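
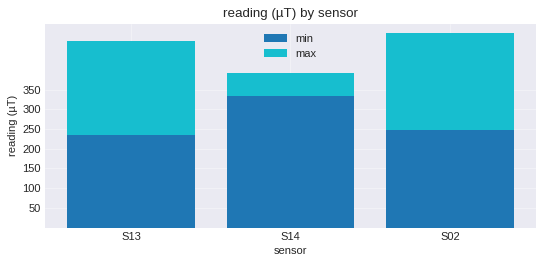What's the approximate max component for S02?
max top ≈ 500, bottom ≈ 250; segment ≈ 250.

≈ 250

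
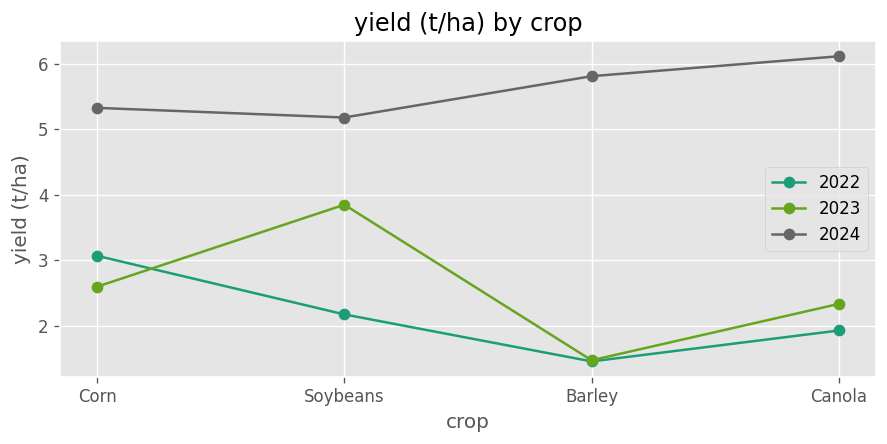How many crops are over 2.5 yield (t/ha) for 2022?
Above 2.5: Corn.

1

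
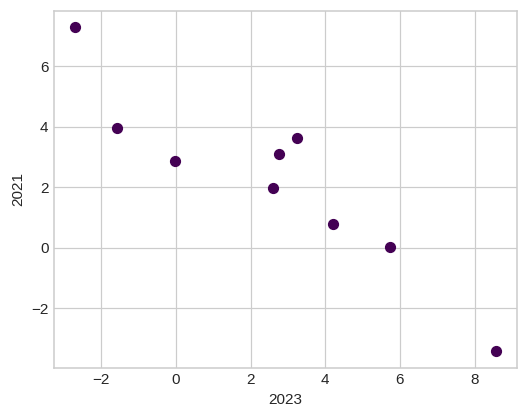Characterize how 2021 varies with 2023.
Points are negatively correlated; strong (|r| ≈ 0.9).

negative, strong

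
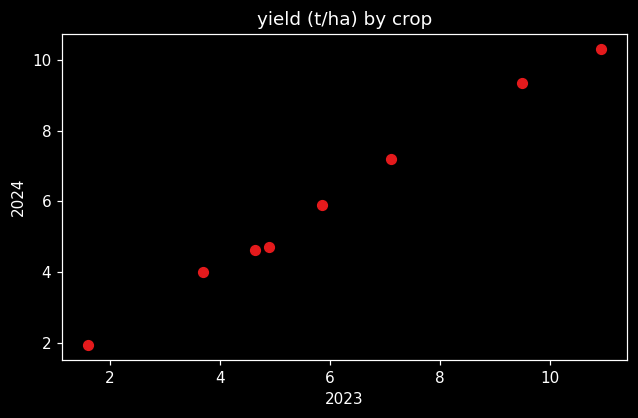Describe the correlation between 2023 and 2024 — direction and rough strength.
Points are positively correlated; strong (|r| ≈ 1.0).

positive, strong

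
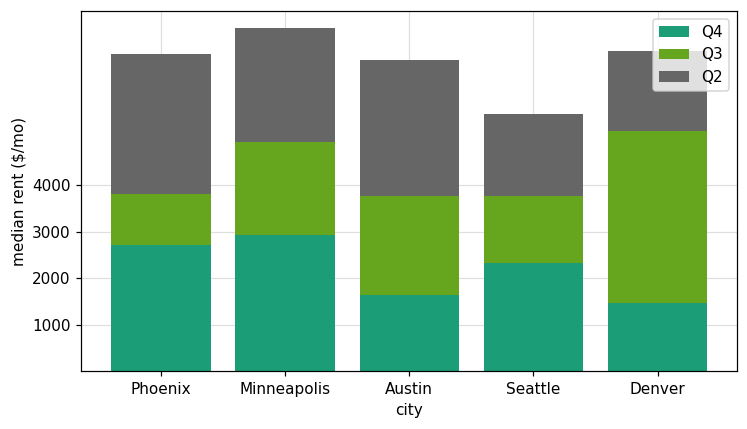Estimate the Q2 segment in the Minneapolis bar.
Q2 top ≈ 7000, bottom ≈ 5000; segment ≈ 2000.

≈ 2000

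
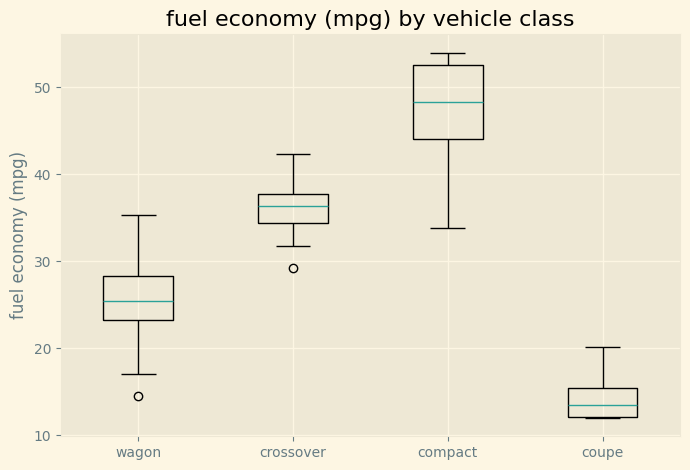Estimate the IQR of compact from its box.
≈ 10

Q3 ≈ 55, Q1 ≈ 45; IQR ≈ 10.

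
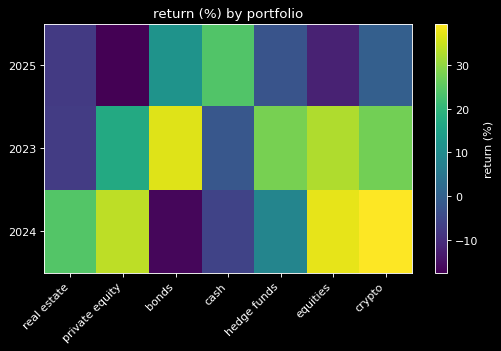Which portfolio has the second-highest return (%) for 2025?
Top 3 for 2025: cash ≈ 25, bonds ≈ 10, crypto ≈ 0.

bonds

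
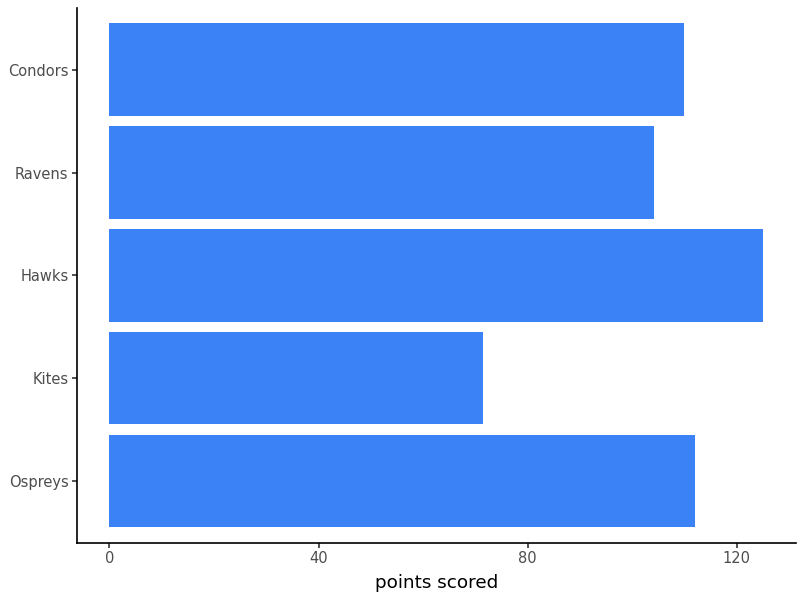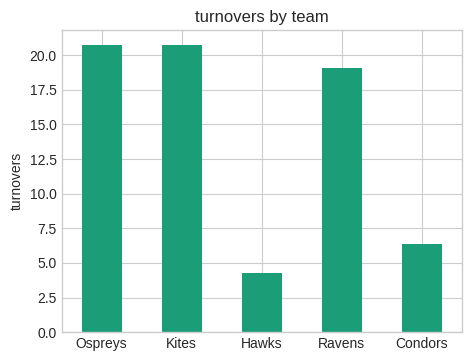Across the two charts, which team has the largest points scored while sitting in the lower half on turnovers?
Hawks

Chart 2 median turnovers ≈ 20; below-median teams: Hawks, Condors. Among those, Hawks has the highest points scored (≈ 120).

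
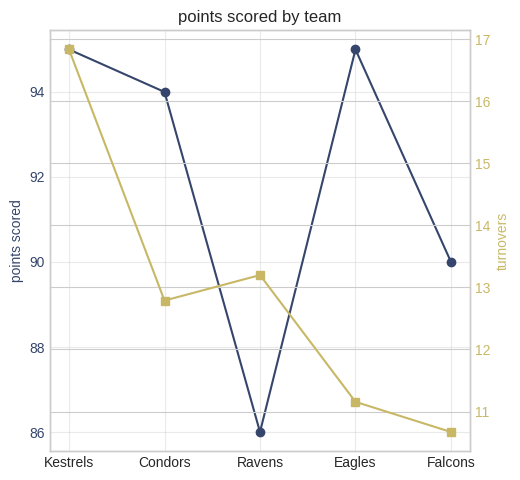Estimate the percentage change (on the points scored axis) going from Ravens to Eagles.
≈ +10.5%

Ravens ≈ 86, Eagles ≈ 95; (95 − 86) / 86 ≈ +10.5%.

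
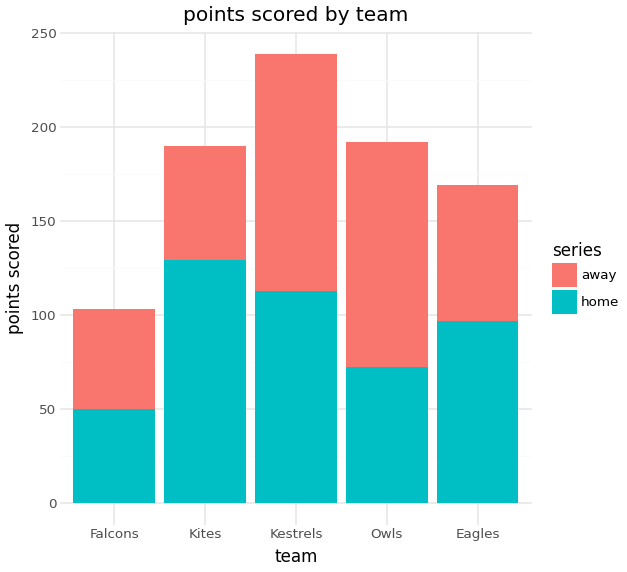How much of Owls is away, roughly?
≈ 120

away top ≈ 200, bottom ≈ 80; segment ≈ 120.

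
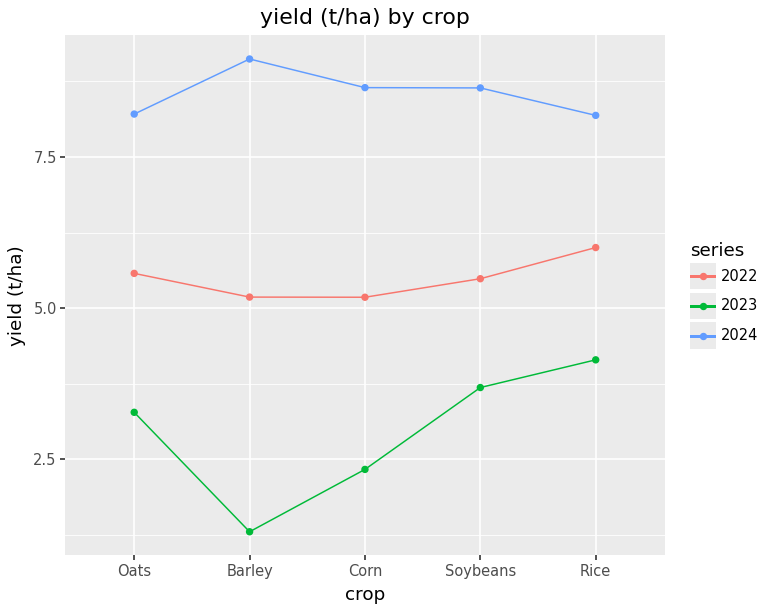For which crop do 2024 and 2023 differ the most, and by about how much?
Barley, ≈ 8 t/ha

Barley: 2024 ≈ 9, 2023 ≈ 1 → gap ≈ 8. Next-largest (Corn) is only ≈ 7.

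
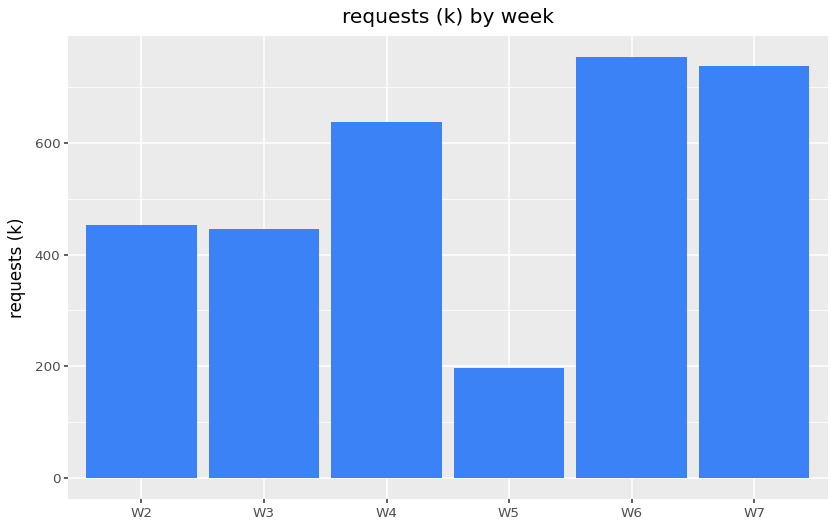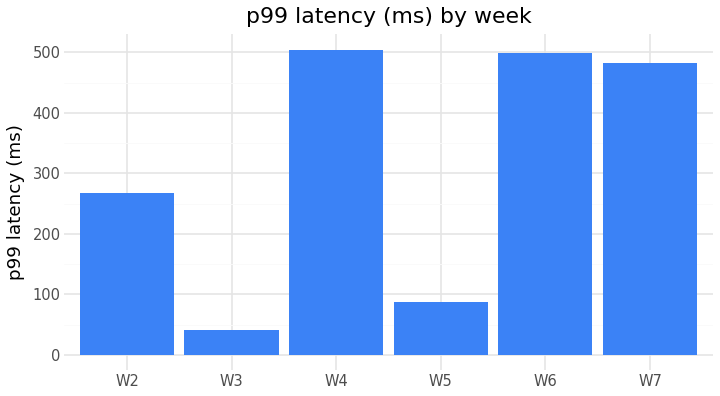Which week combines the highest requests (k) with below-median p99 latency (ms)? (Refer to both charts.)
W2

Chart 2 median p99 latency (ms) ≈ 400; below-median weeks: W2, W3, W5. Among those, W2 has the highest requests (k) (≈ 500).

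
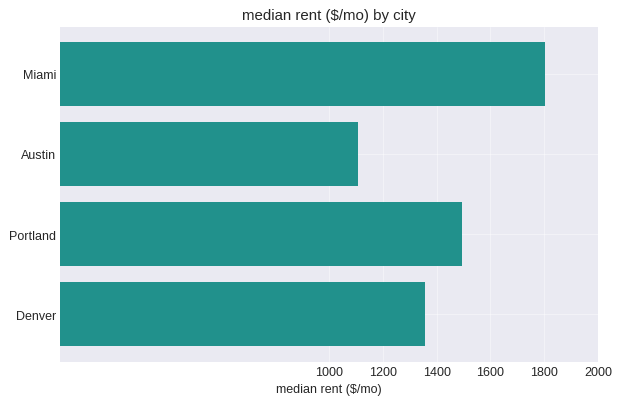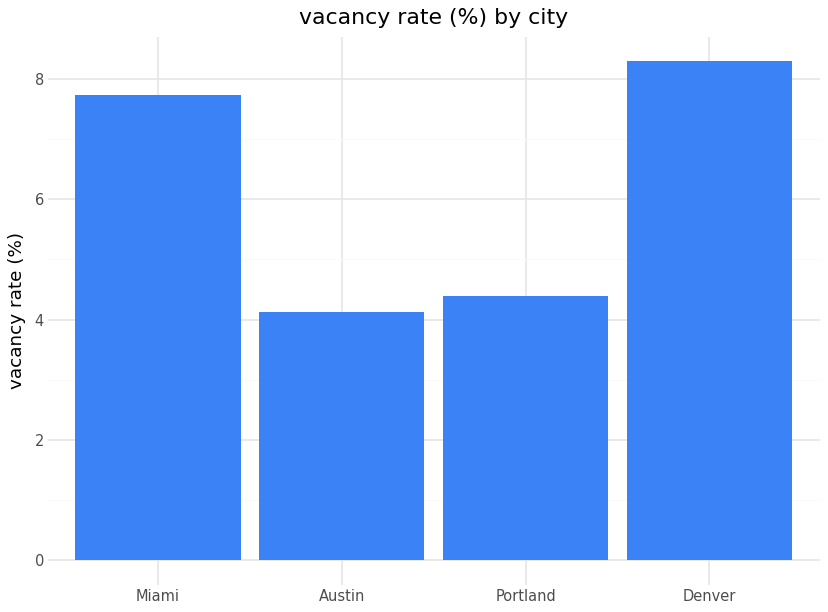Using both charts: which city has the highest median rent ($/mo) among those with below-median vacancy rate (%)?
Chart 2 median vacancy rate (%) ≈ 6; below-median cities: Austin, Portland. Among those, Portland has the highest median rent ($/mo) (≈ 1400).

Portland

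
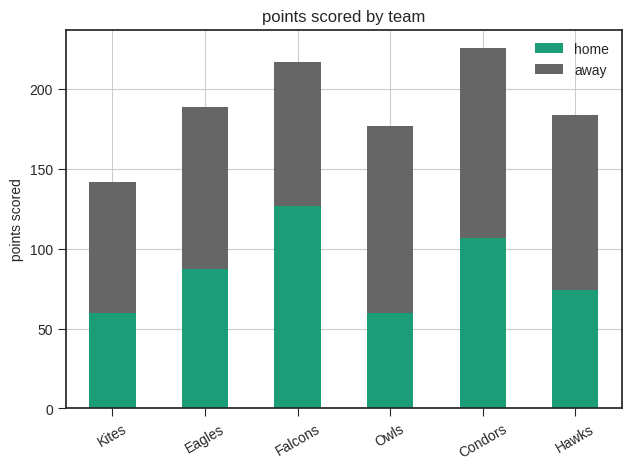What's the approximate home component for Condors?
≈ 100

home top ≈ 100, bottom ≈ 0; segment ≈ 100.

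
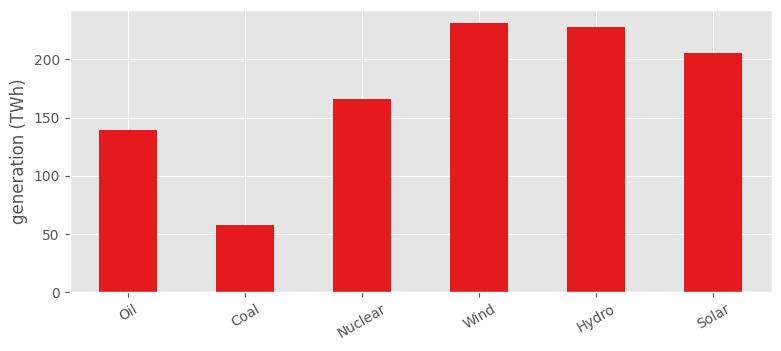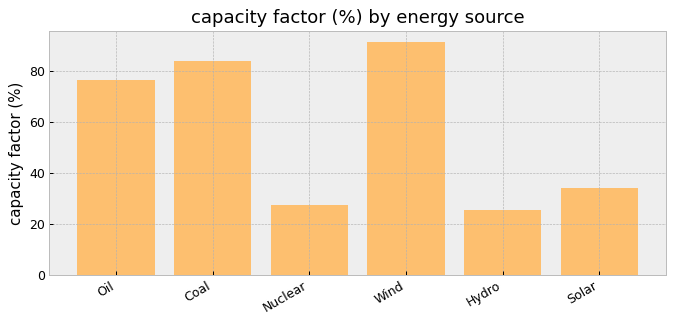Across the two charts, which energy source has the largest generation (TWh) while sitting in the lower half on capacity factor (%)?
Chart 2 median capacity factor (%) ≈ 60; below-median energy sources: Nuclear, Hydro, Solar. Among those, Hydro has the highest generation (TWh) (≈ 225).

Hydro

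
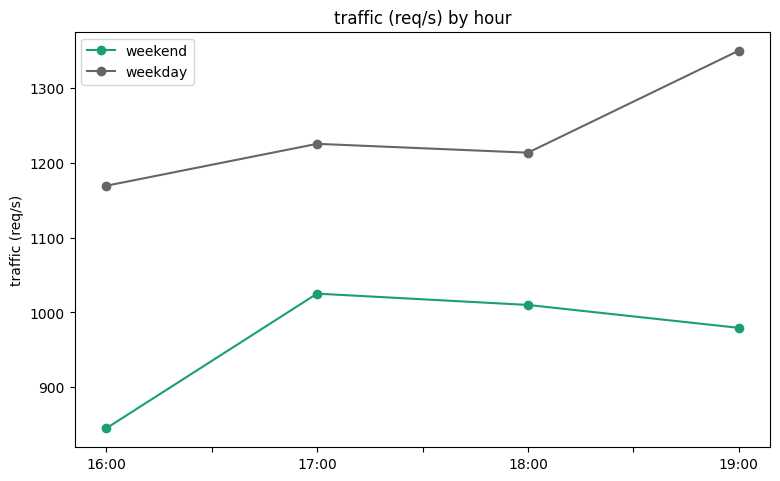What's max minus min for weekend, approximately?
Max 17:00 ≈ 1050, min 16:00 ≈ 850; range ≈ 200.

≈ 200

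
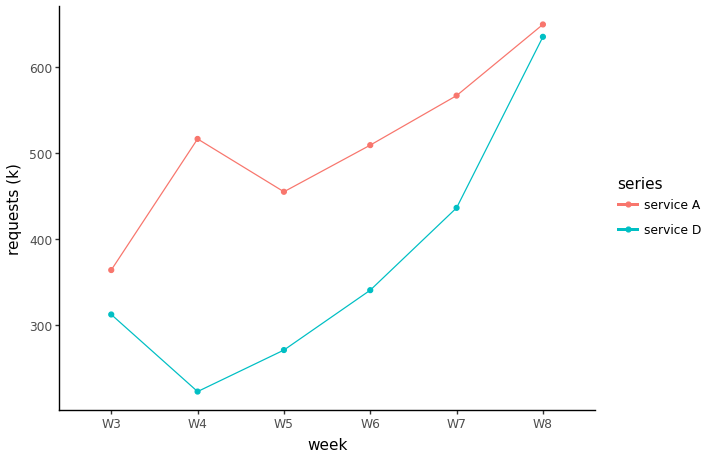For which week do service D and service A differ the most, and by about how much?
W4: service D ≈ 200, service A ≈ 500 → gap ≈ 300. Next-largest (W5) is only ≈ 200.

W4, ≈ 300 k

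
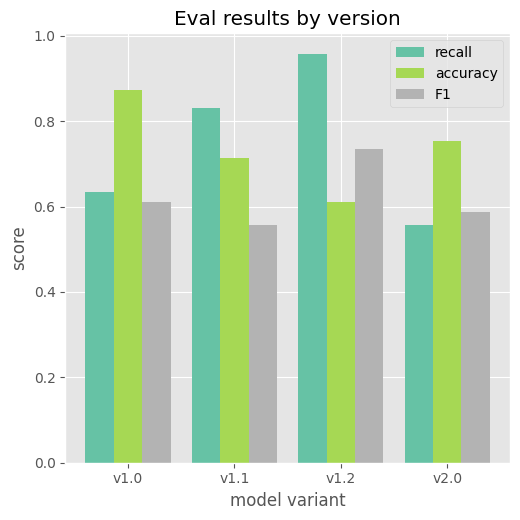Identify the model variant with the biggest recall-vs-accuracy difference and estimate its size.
v1.2, ≈ 0.4

v1.2: recall ≈ 1.0, accuracy ≈ 0.6 → gap ≈ 0.4. Next-largest (v1.0) is only ≈ 0.3.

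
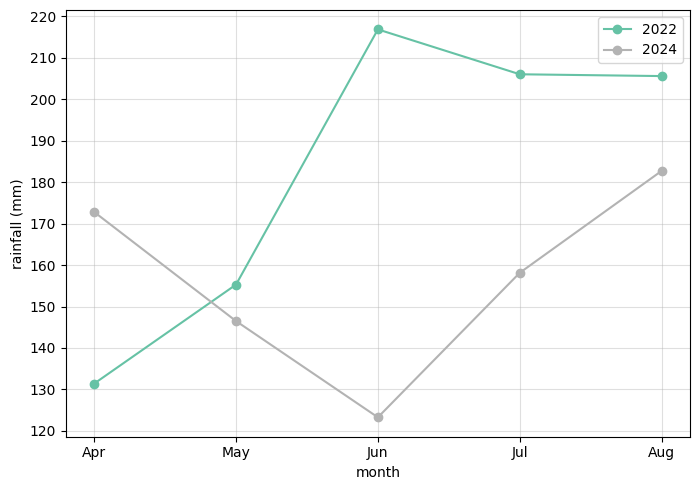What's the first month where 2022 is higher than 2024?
May

Apr: 2022 ≈ 130 vs 2024 ≈ 170 (not yet); May: 2022 ≈ 160 vs 2024 ≈ 150 (first crossover).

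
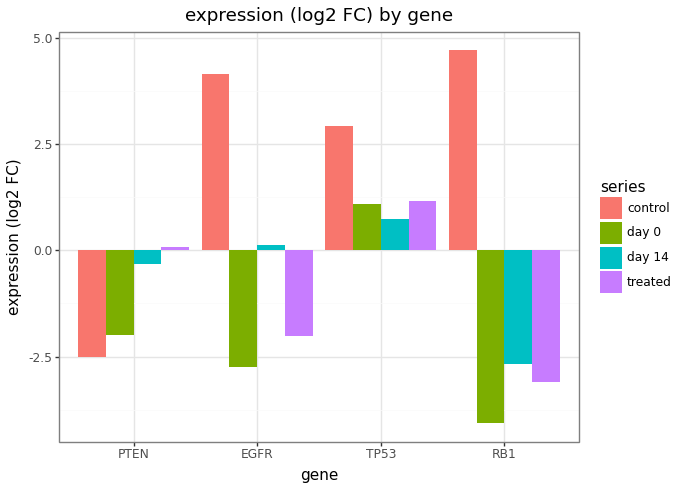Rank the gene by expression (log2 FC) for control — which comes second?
EGFR

Top 3 for control: RB1 ≈ 5, EGFR ≈ 4, TP53 ≈ 3.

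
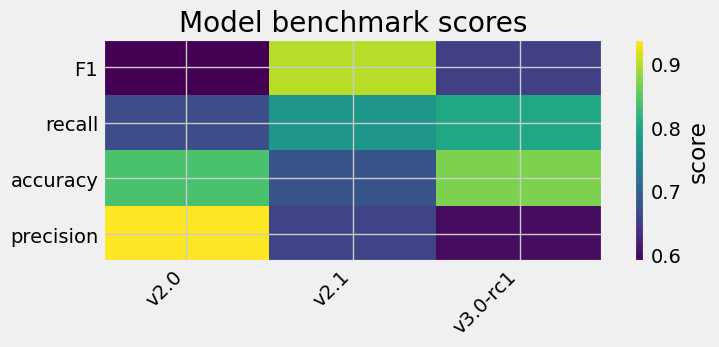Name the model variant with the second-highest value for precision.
Top 3 for precision: v2.0 ≈ 0.95, v2.1 ≈ 0.65, v3.0-rc1 ≈ 0.60.

v2.1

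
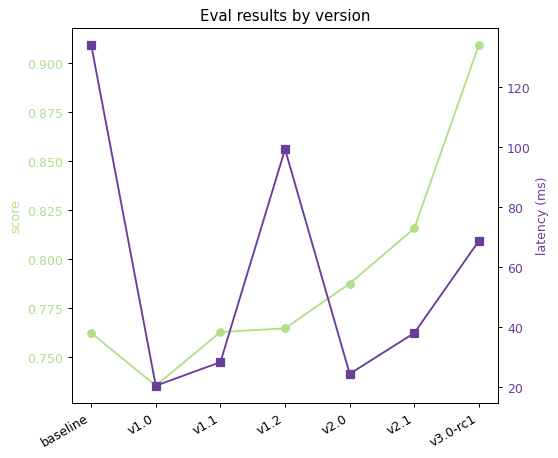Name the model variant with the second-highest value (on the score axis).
v2.1

Top 3 (on the score axis): v3.0-rc1 ≈ 0.90, v2.1 ≈ 0.82, v2.0 ≈ 0.78.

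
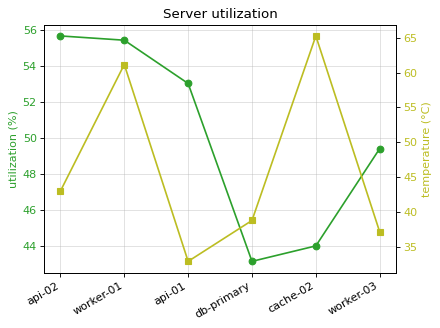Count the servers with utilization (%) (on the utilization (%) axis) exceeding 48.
4

Above 48: api-02, worker-01, api-01, worker-03.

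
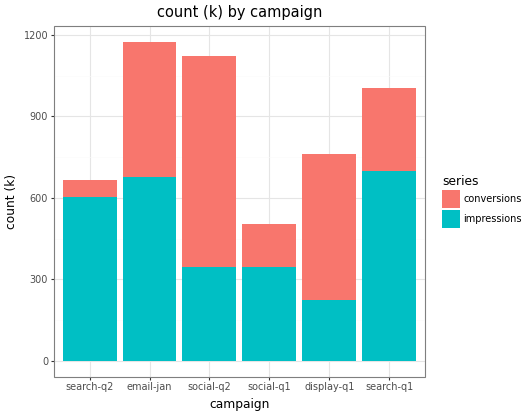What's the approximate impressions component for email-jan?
impressions top ≈ 700, bottom ≈ 0; segment ≈ 700.

≈ 700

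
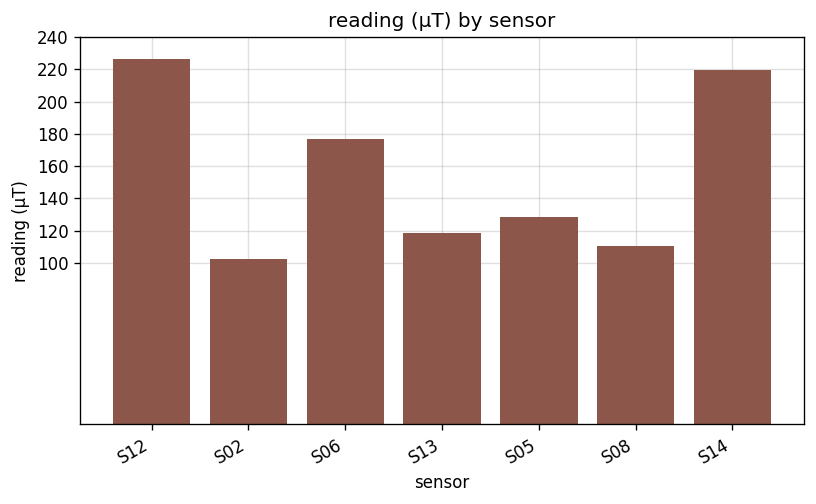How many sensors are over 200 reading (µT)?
Above 200: S12, S14.

2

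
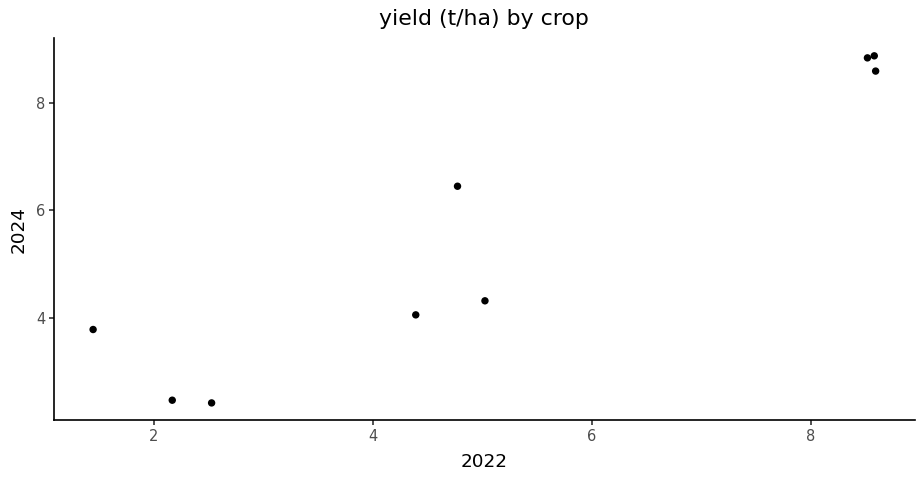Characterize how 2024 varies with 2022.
Points are positively correlated; strong (|r| ≈ 0.9).

positive, strong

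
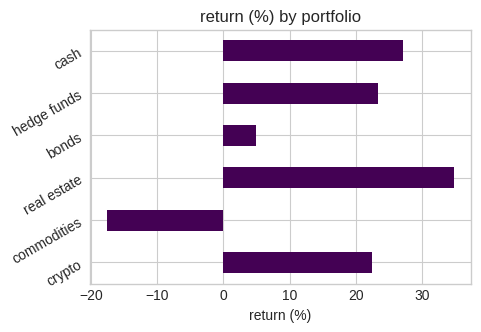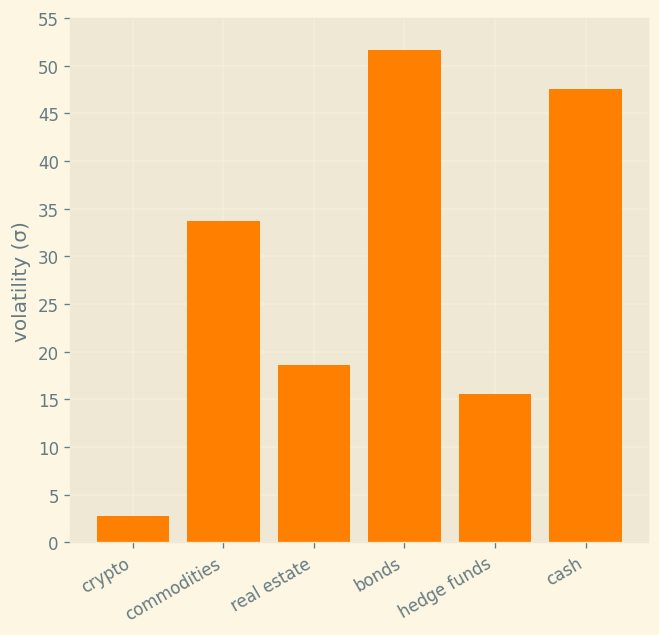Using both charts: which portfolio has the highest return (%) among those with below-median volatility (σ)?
real estate

Chart 2 median volatility (σ) ≈ 25; below-median portfolios: crypto, real estate, hedge funds. Among those, real estate has the highest return (%) (≈ 35).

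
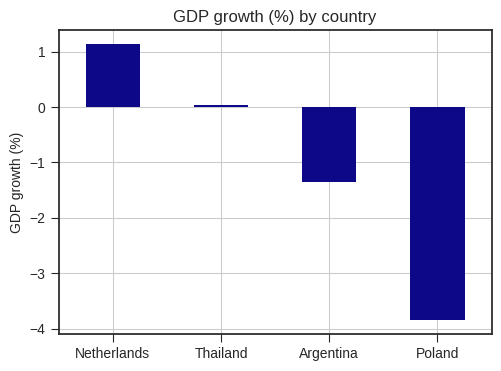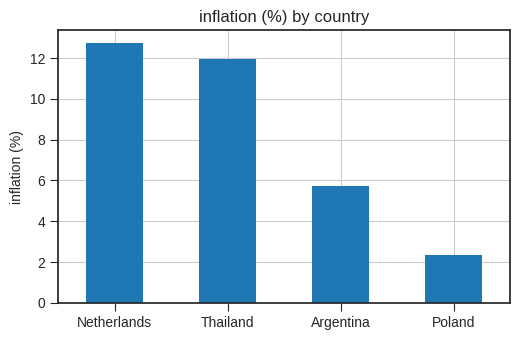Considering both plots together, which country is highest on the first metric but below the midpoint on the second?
Argentina

Chart 2 median inflation (%) ≈ 8; below-median countries: Argentina, Poland. Among those, Argentina has the highest GDP growth (%) (≈ -1.4).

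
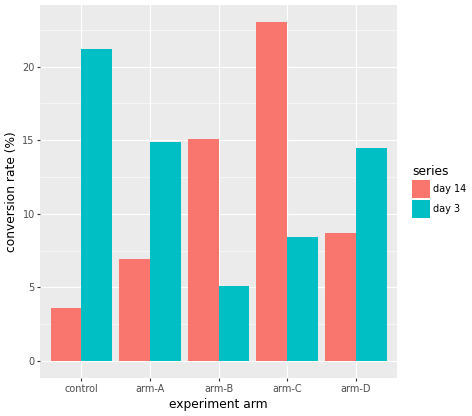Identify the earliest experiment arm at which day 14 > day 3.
arm-A: day 14 ≈ 6 vs day 3 ≈ 14 (not yet); arm-B: day 14 ≈ 16 vs day 3 ≈ 6 (first crossover).

arm-B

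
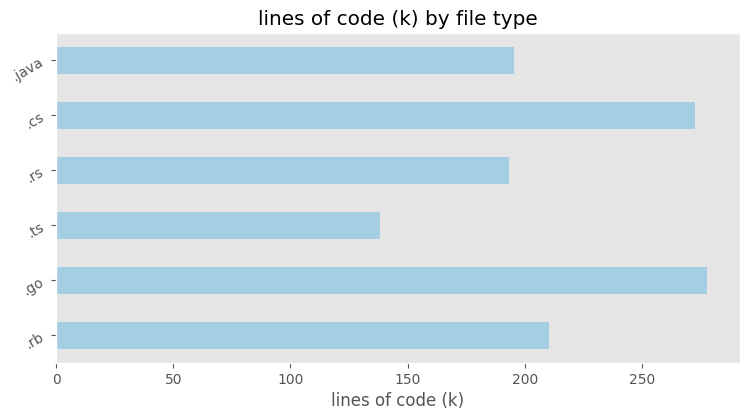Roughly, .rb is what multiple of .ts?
.rb ≈ 200, .ts ≈ 150; 200/150 ≈ 1.33.

≈ 1.33×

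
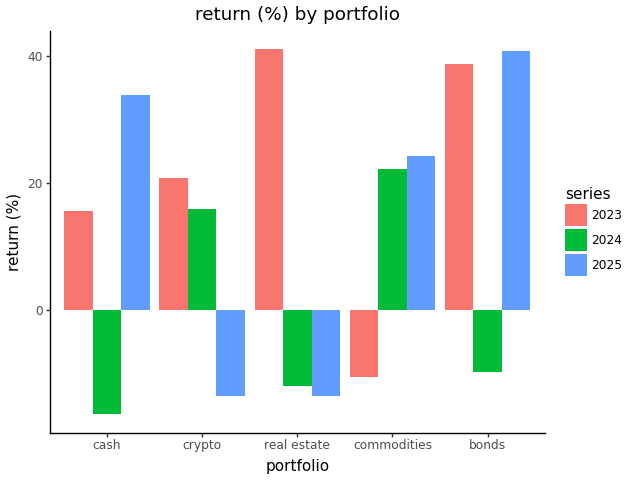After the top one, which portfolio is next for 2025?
Top 3 for 2025: bonds ≈ 40, cash ≈ 35, commodities ≈ 25.

cash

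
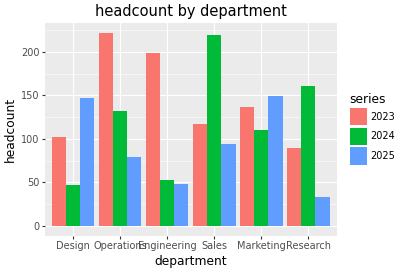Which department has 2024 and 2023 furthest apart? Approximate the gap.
Engineering, ≈ 140

Engineering: 2024 ≈ 60, 2023 ≈ 200 → gap ≈ 140. Next-largest (Sales) is only ≈ 100.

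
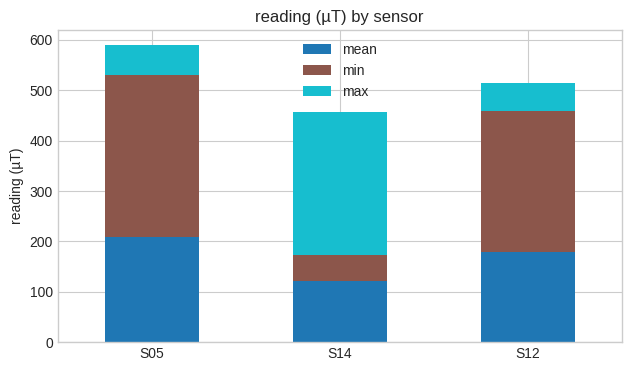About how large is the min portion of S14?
≈ 50

min top ≈ 150, bottom ≈ 100; segment ≈ 50.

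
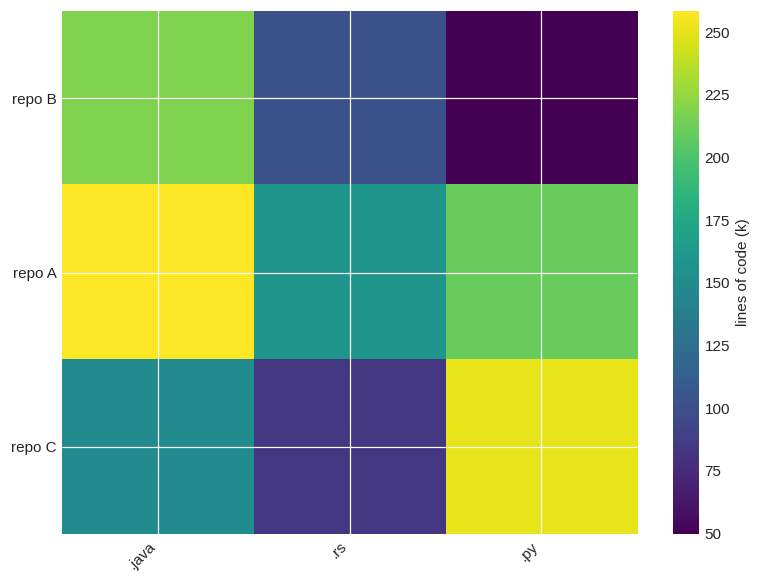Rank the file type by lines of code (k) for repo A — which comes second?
.py

Top 3 for repo A: .java ≈ 260, .py ≈ 220, .rs ≈ 160.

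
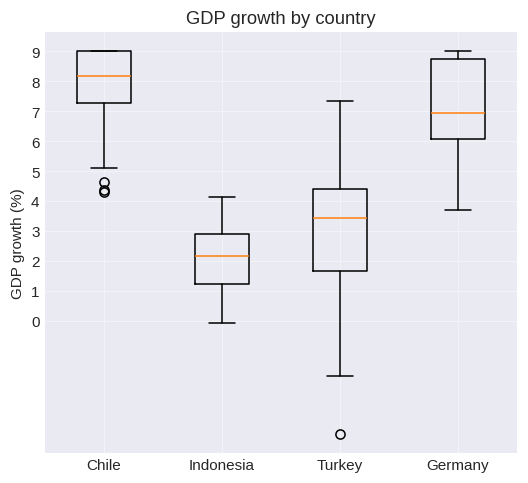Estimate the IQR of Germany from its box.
Q3 ≈ 9, Q1 ≈ 6; IQR ≈ 3.

≈ 3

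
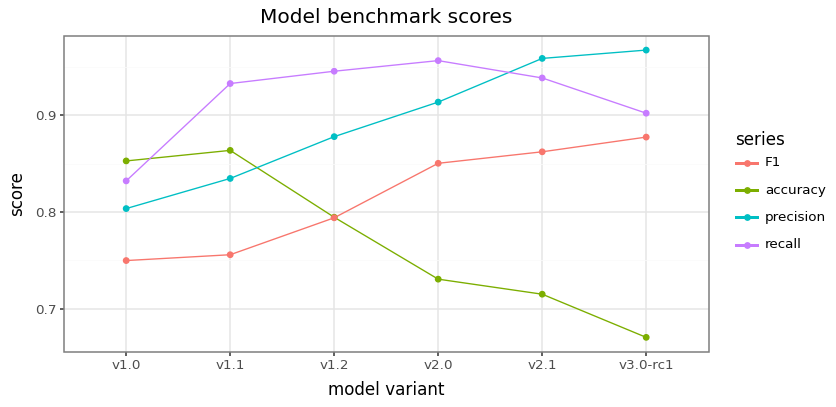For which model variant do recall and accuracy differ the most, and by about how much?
v3.0-rc1, ≈ 0.25

v3.0-rc1: recall ≈ 0.90, accuracy ≈ 0.65 → gap ≈ 0.25. Next-largest (v2.0) is only ≈ 0.20.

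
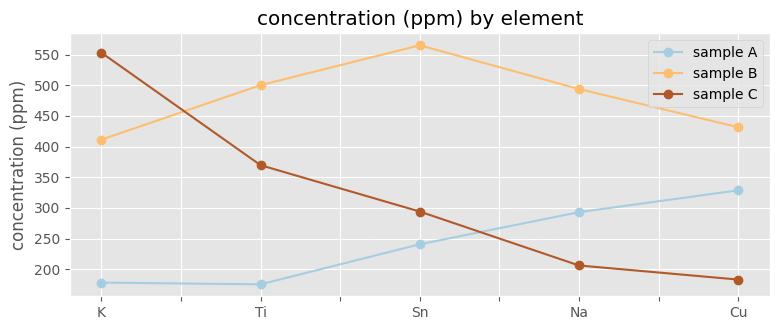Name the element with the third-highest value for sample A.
Top 4 for sample A: Cu ≈ 350, Na ≈ 300, Sn ≈ 250, K ≈ 200.

Sn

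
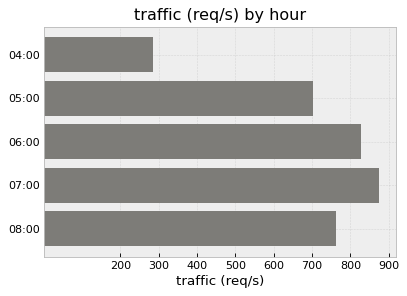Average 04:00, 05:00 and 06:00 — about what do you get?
≈ 600

(300 + 700 + 800) / 3 ≈ 600.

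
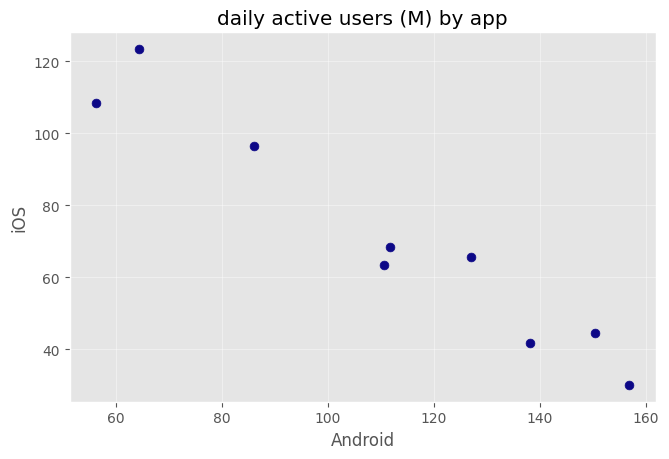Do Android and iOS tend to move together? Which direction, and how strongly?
Points are negatively correlated; strong (|r| ≈ 1.0).

negative, strong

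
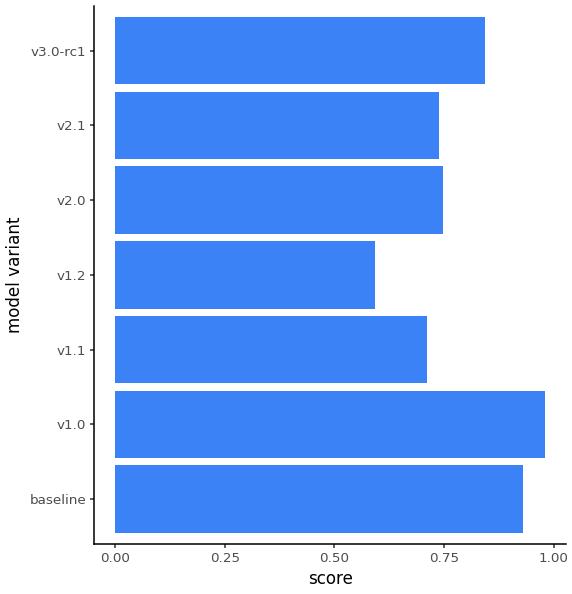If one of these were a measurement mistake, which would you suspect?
v1.0 ≈ 1.0; the rest sit between ≈ 0.6 and ≈ 0.9.

v1.0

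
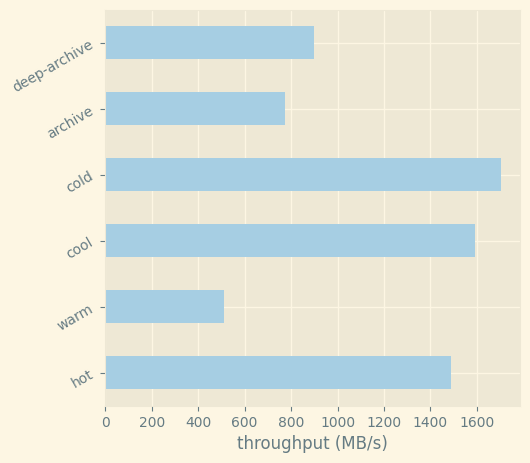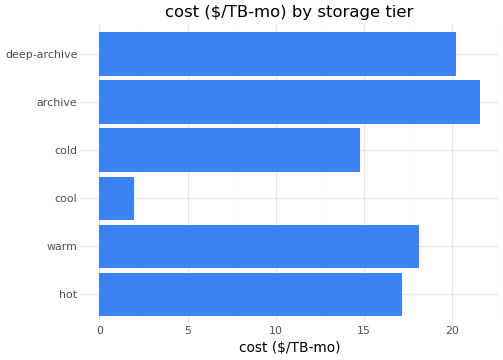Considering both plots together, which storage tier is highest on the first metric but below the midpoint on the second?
cold

Chart 2 median cost ($/TB-mo) ≈ 18; below-median storage tiers: hot, cool, cold. Among those, cold has the highest throughput (MB/s) (≈ 1800).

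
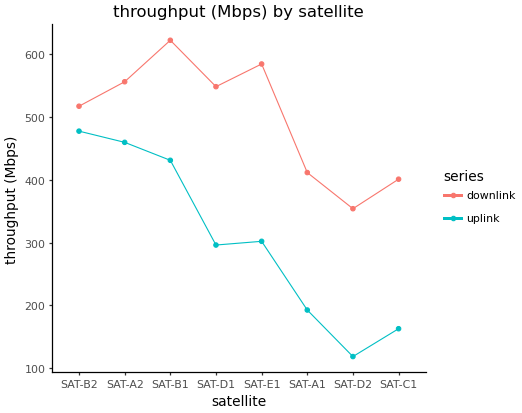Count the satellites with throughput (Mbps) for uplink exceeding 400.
Above 400: SAT-B2, SAT-A2, SAT-B1.

3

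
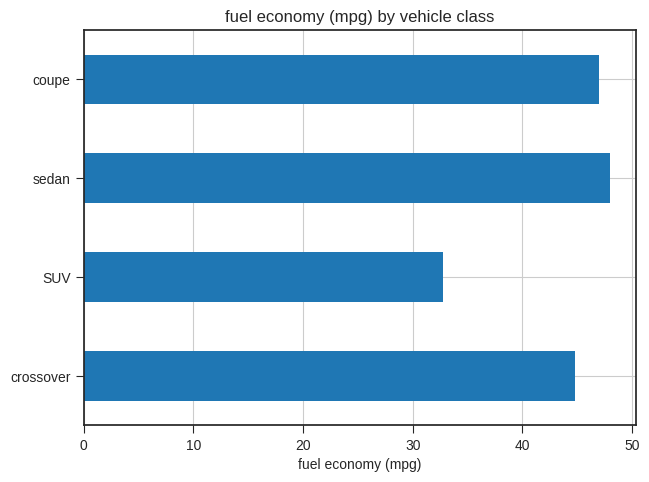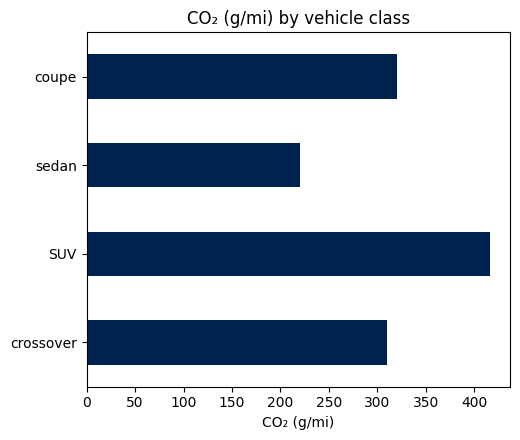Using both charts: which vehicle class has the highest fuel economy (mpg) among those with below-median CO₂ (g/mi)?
sedan

Chart 2 median CO₂ (g/mi) ≈ 300; below-median vehicle classes: crossover, sedan. Among those, sedan has the highest fuel economy (mpg) (≈ 50).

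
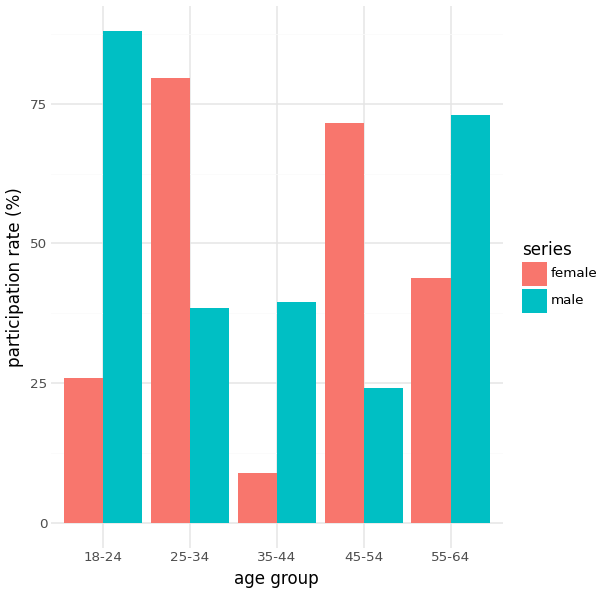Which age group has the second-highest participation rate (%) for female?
Top 3 for female: 25-34 ≈ 80, 45-54 ≈ 70, 55-64 ≈ 40.

45-54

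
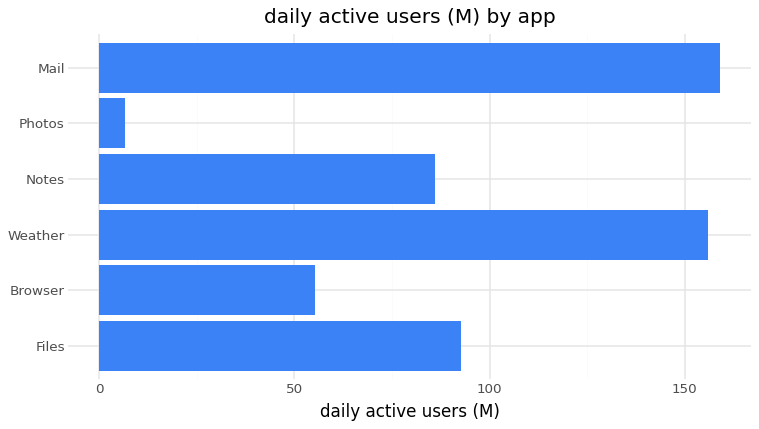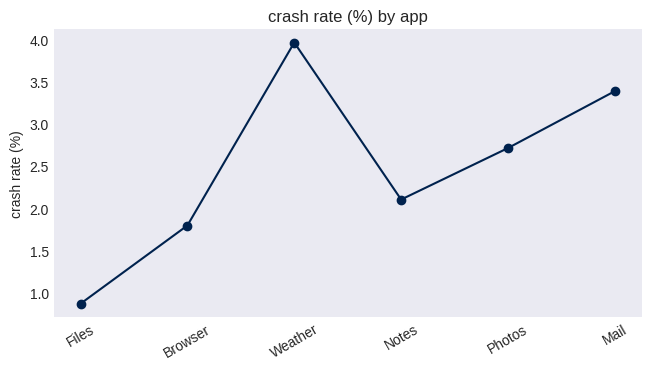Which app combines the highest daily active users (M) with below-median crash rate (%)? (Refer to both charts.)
Chart 2 median crash rate (%) ≈ 2.5; below-median apps: Files, Browser, Notes. Among those, Files has the highest daily active users (M) (≈ 100).

Files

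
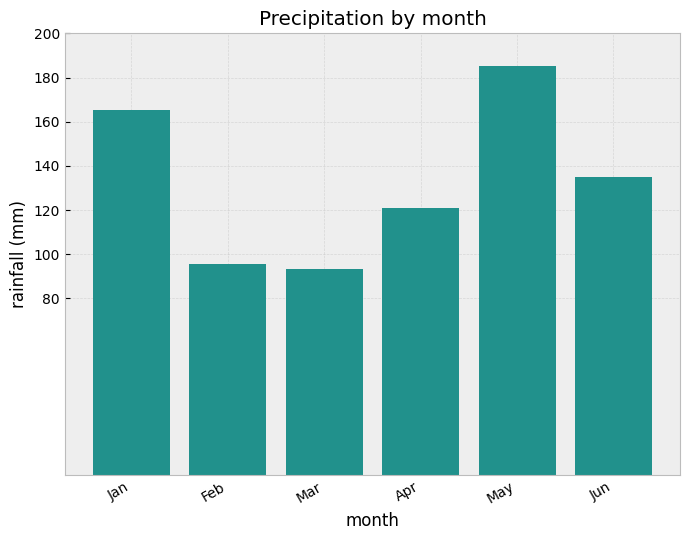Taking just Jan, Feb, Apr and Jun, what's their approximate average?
≈ 130

(160 + 100 + 120 + 140) / 4 ≈ 130.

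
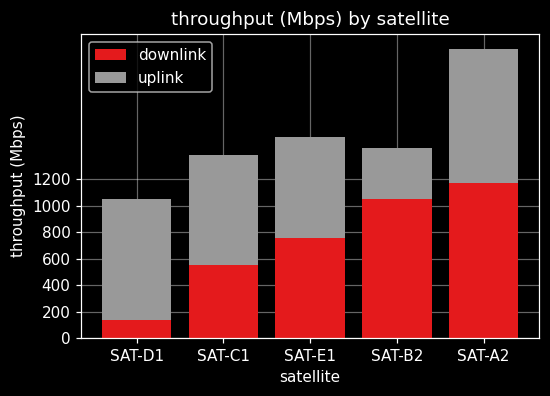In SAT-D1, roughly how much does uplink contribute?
≈ 800

uplink top ≈ 1000, bottom ≈ 200; segment ≈ 800.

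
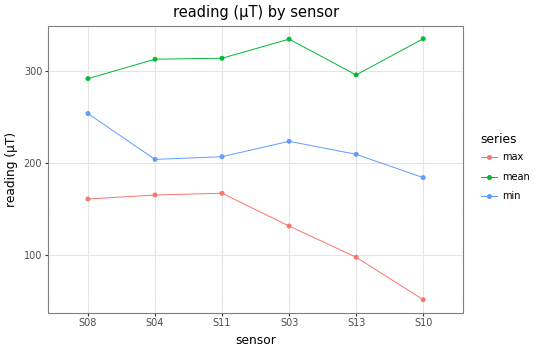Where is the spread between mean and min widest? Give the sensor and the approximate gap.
S10, ≈ 150 µT

S10: mean ≈ 325, min ≈ 175 → gap ≈ 150. Next-largest (S03) is only ≈ 100.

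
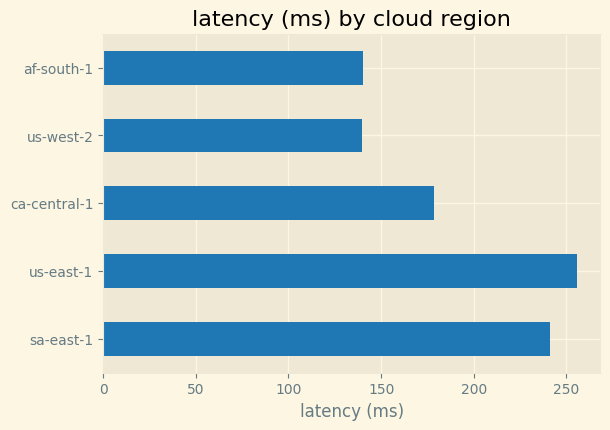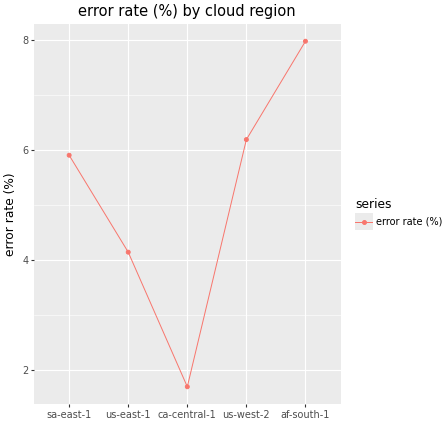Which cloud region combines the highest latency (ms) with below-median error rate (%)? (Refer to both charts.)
Chart 2 median error rate (%) ≈ 6; below-median cloud regions: us-east-1, ca-central-1. Among those, us-east-1 has the highest latency (ms) (≈ 250).

us-east-1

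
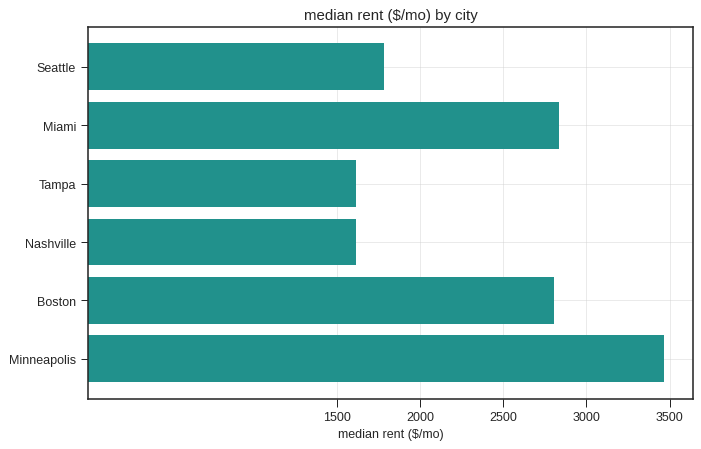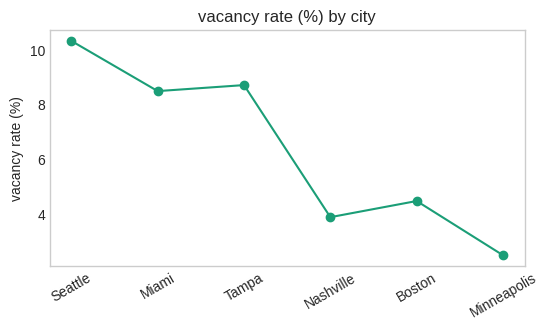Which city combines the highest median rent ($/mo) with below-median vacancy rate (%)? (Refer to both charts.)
Chart 2 median vacancy rate (%) ≈ 6; below-median cities: Nashville, Boston, Minneapolis. Among those, Minneapolis has the highest median rent ($/mo) (≈ 3500).

Minneapolis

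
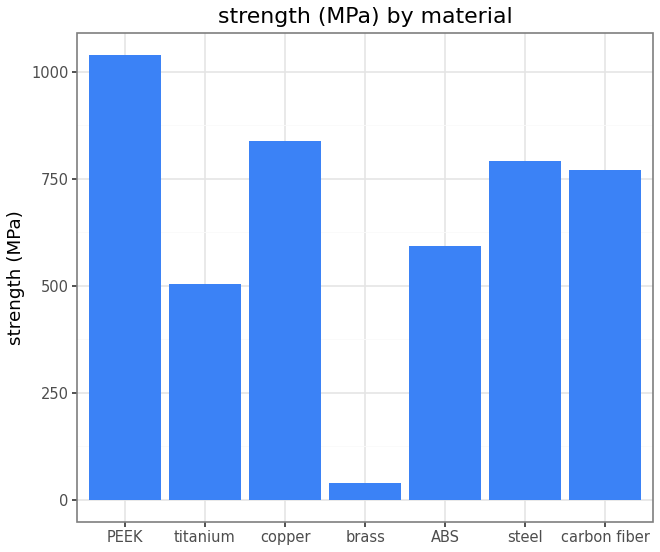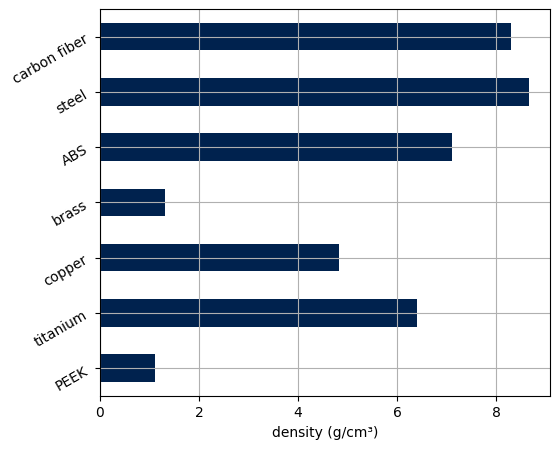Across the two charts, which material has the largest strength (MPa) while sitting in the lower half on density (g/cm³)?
Chart 2 median density (g/cm³) ≈ 6; below-median materials: PEEK, copper, brass. Among those, PEEK has the highest strength (MPa) (≈ 1000).

PEEK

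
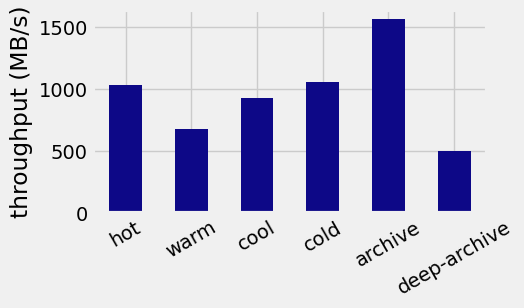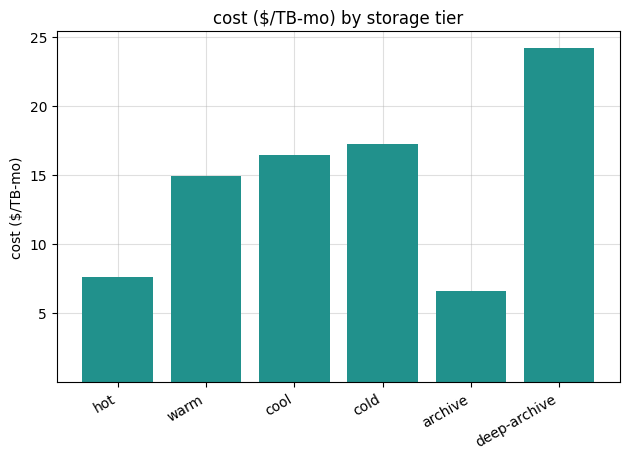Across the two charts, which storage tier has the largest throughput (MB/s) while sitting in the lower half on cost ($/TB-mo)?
archive

Chart 2 median cost ($/TB-mo) ≈ 15; below-median storage tiers: hot, warm, archive. Among those, archive has the highest throughput (MB/s) (≈ 1600).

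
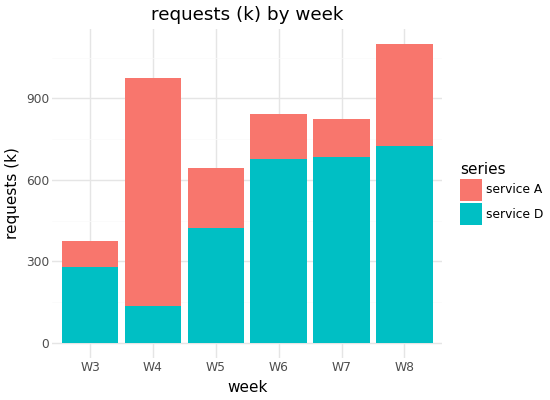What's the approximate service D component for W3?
≈ 300

service D top ≈ 300, bottom ≈ 0; segment ≈ 300.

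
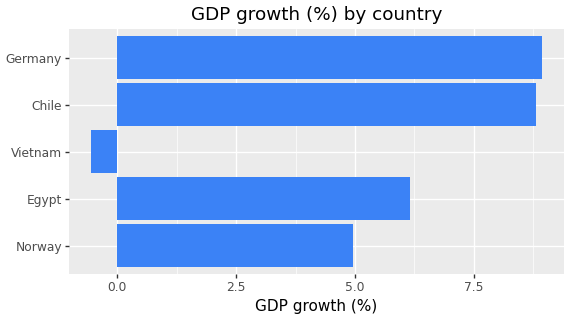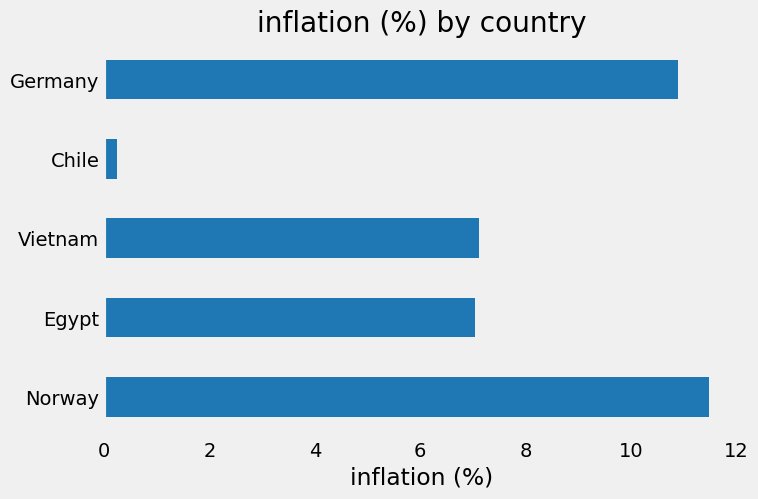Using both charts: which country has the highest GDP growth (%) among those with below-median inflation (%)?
Chile

Chart 2 median inflation (%) ≈ 8; below-median countries: Egypt, Chile. Among those, Chile has the highest GDP growth (%) (≈ 9).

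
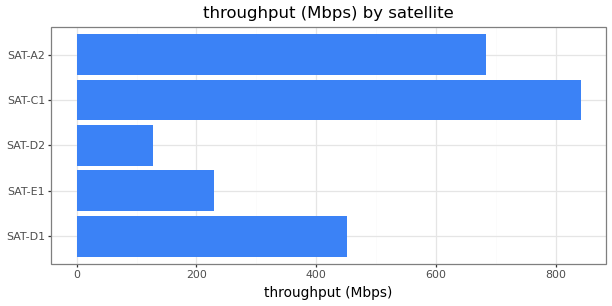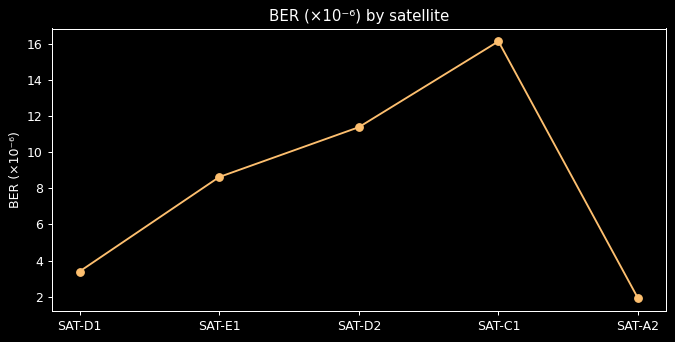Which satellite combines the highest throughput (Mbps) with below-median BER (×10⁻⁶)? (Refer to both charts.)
Chart 2 median BER (×10⁻⁶) ≈ 8; below-median satellites: SAT-D1, SAT-A2. Among those, SAT-A2 has the highest throughput (Mbps) (≈ 700).

SAT-A2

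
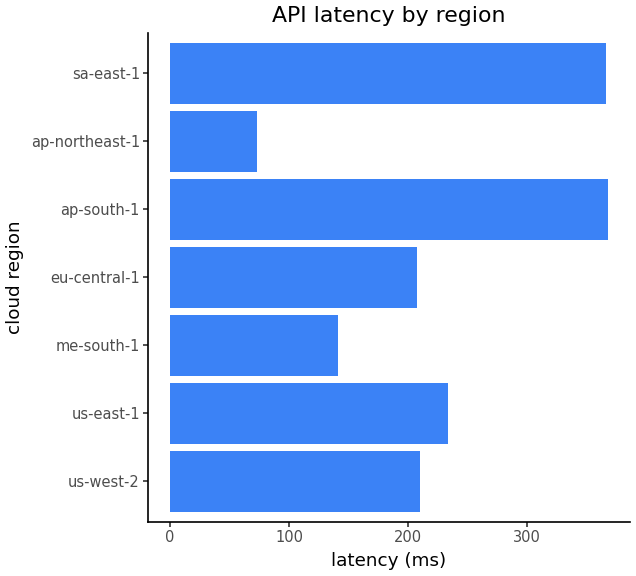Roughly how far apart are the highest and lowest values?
Max ap-south-1 ≈ 350, min ap-northeast-1 ≈ 50; range ≈ 300.

≈ 300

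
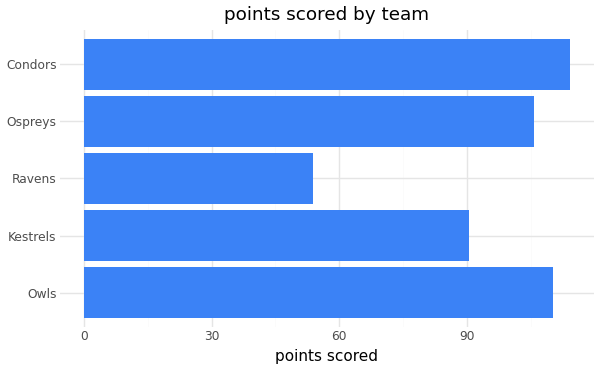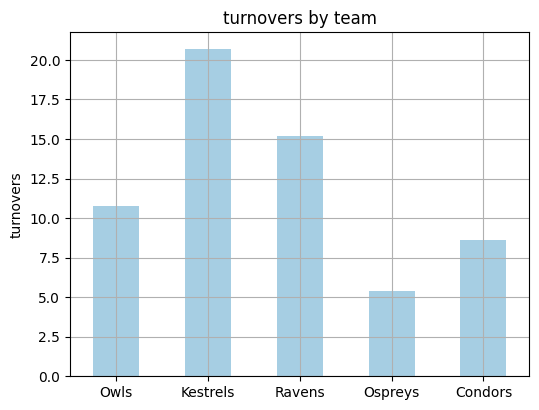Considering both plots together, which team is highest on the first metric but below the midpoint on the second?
Chart 2 median turnovers ≈ 10; below-median teams: Ospreys, Condors. Among those, Condors has the highest points scored (≈ 120).

Condors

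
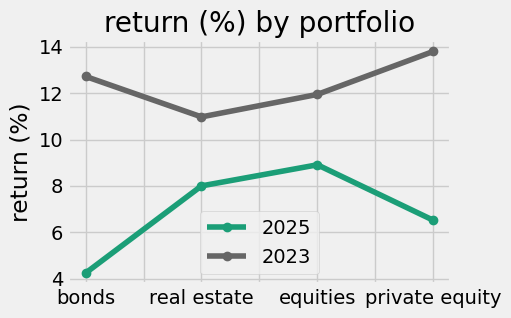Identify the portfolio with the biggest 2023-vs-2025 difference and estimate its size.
bonds, ≈ 9 %

bonds: 2023 ≈ 13, 2025 ≈ 4 → gap ≈ 9. Next-largest (private equity) is only ≈ 7.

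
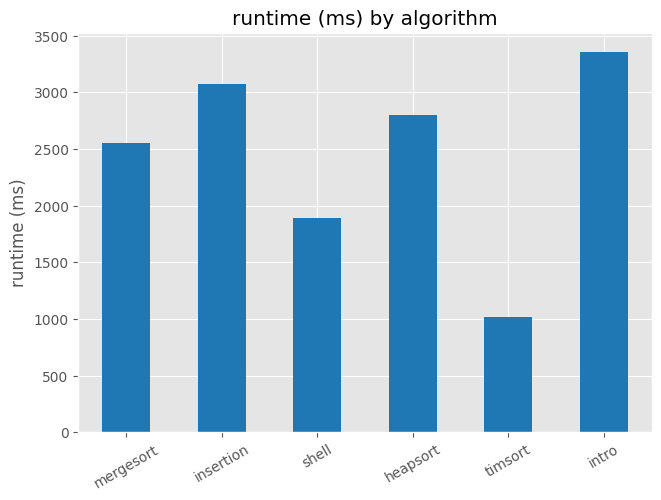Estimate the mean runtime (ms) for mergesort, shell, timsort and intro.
≈ 2250

(2500 + 2000 + 1000 + 3500) / 4 ≈ 2250.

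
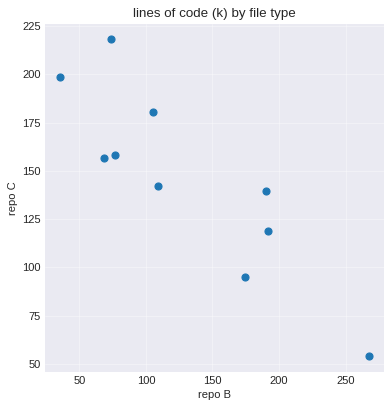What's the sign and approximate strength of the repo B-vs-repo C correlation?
negative, strong

Points are negatively correlated; strong (|r| ≈ 0.9).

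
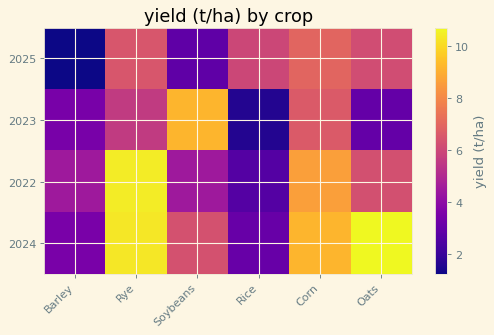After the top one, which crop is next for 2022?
Corn

Top 3 for 2022: Rye ≈ 10, Corn ≈ 9, Oats ≈ 6.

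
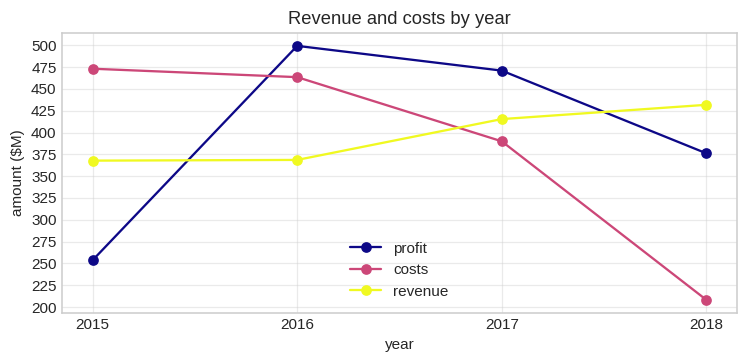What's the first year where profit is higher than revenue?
2015: profit ≈ 250 vs revenue ≈ 375 (not yet); 2016: profit ≈ 500 vs revenue ≈ 375 (first crossover).

2016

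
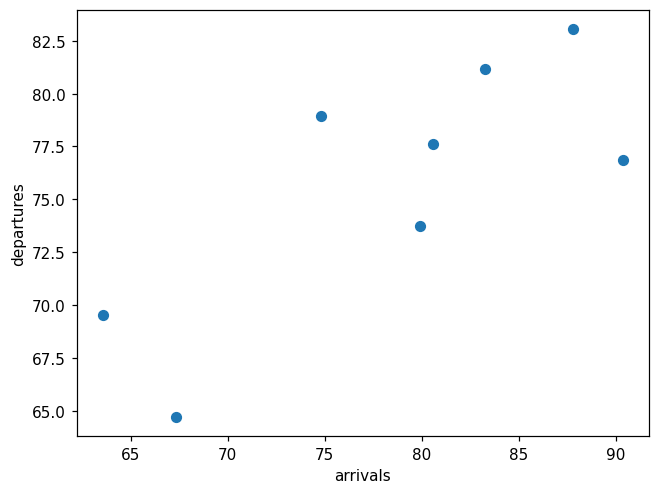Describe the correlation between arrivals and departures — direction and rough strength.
Points are positively correlated; strong (|r| ≈ 0.8).

positive, strong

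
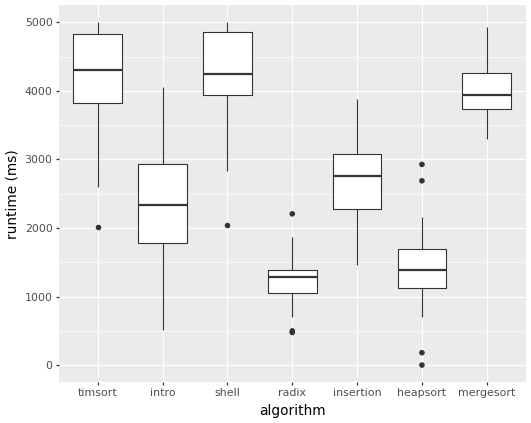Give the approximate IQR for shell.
≈ 1000

Q3 ≈ 5000, Q1 ≈ 4000; IQR ≈ 1000.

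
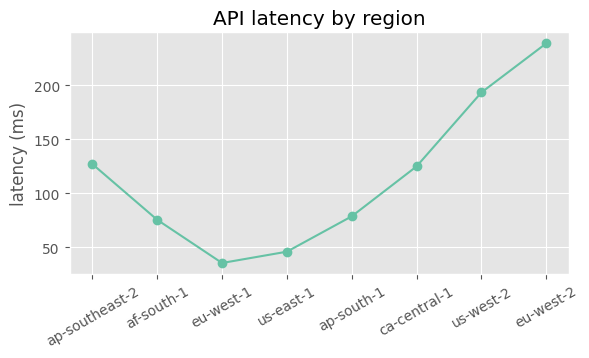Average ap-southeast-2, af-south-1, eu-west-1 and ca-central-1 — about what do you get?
(120 + 80 + 40 + 120) / 4 ≈ 90.

≈ 90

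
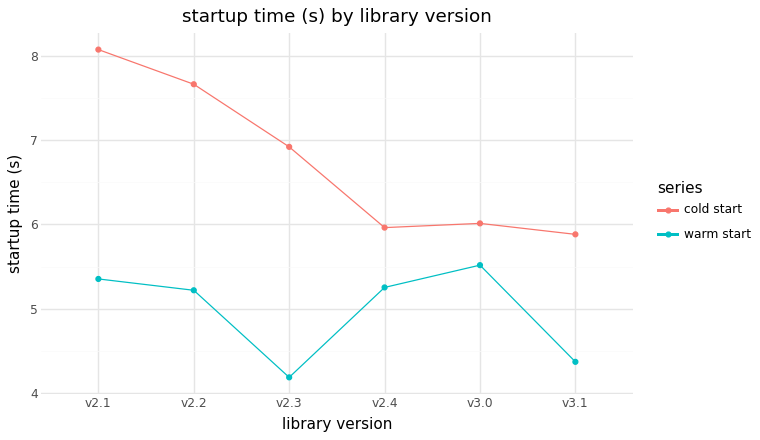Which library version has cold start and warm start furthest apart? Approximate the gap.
v2.3, ≈ 3.0 s

v2.3: cold start ≈ 7.0, warm start ≈ 4.0 → gap ≈ 3.0. Next-largest (v2.1) is only ≈ 2.5.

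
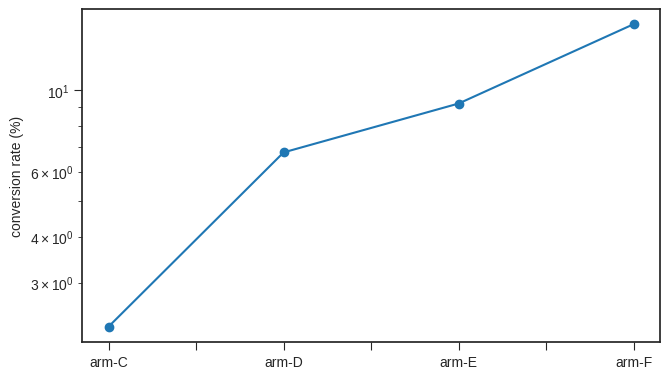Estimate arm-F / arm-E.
arm-F ≈ 16, arm-E ≈ 10; 16/10 ≈ 1.6.

≈ 1.6×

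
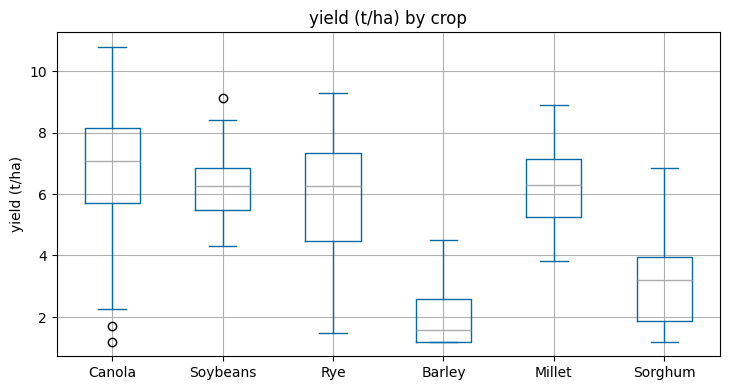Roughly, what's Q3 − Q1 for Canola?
Q3 ≈ 8.0, Q1 ≈ 5.5; IQR ≈ 2.5.

≈ 2.5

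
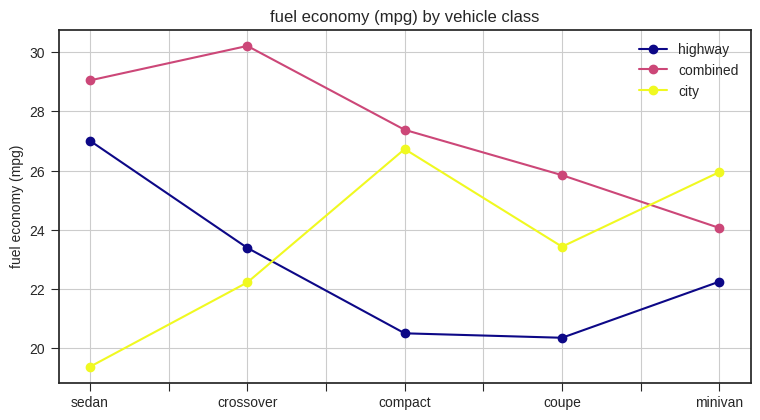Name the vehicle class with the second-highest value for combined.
Top 3 for combined: crossover ≈ 30, sedan ≈ 29, compact ≈ 27.

sedan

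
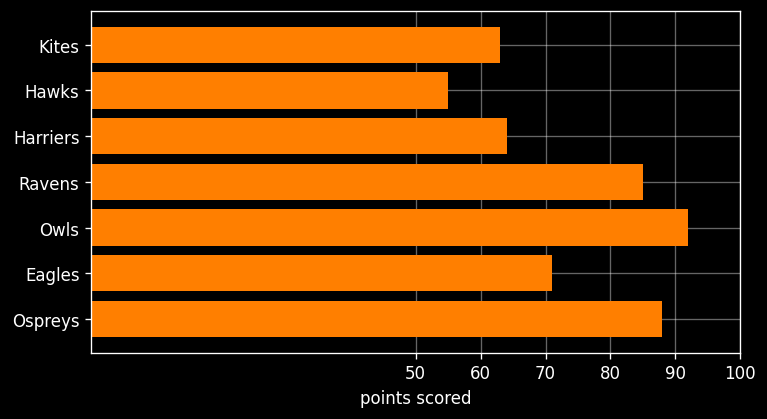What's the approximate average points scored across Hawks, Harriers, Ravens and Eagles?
(60 + 60 + 80 + 70) / 4 ≈ 68.

≈ 68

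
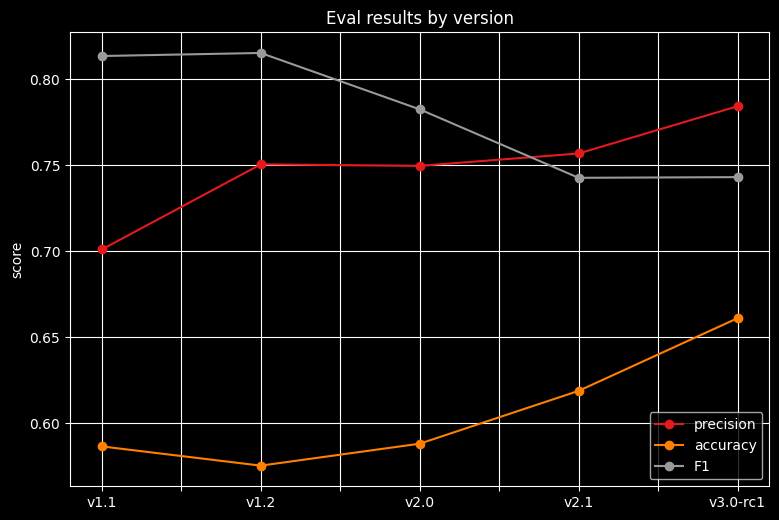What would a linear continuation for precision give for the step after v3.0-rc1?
≈ 0.8

Last three: 0.74, 0.76, 0.78 → slope ≈ 0.02/step → next ≈ 0.8.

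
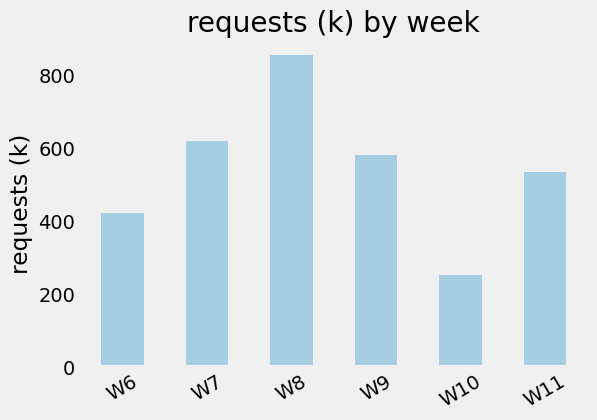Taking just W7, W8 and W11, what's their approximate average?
(600 + 900 + 500) / 3 ≈ 667.

≈ 667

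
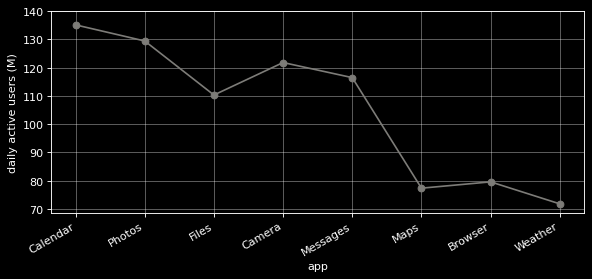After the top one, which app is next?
Top 3: Calendar ≈ 140, Photos ≈ 130, Camera ≈ 120.

Photos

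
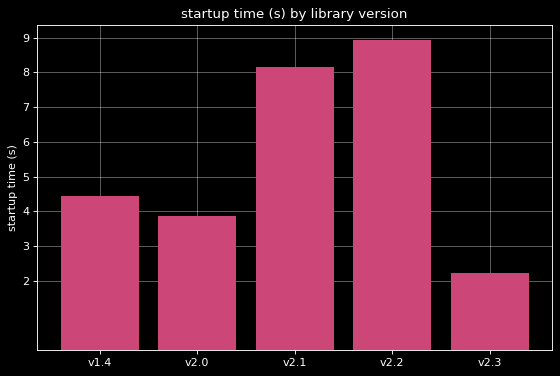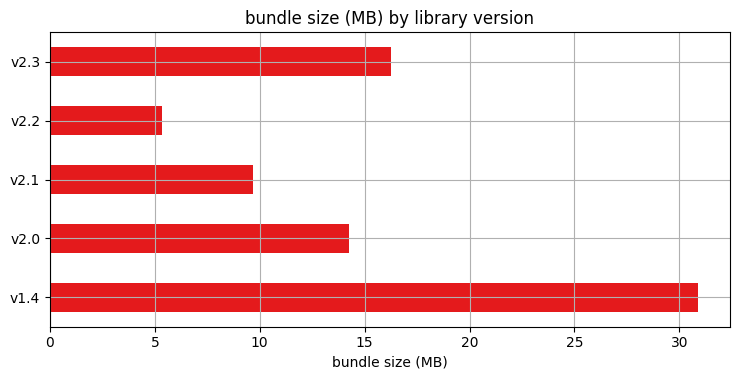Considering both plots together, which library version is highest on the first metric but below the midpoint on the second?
v2.2

Chart 2 median bundle size (MB) ≈ 15; below-median library versions: v2.1, v2.2. Among those, v2.2 has the highest startup time (s) (≈ 9).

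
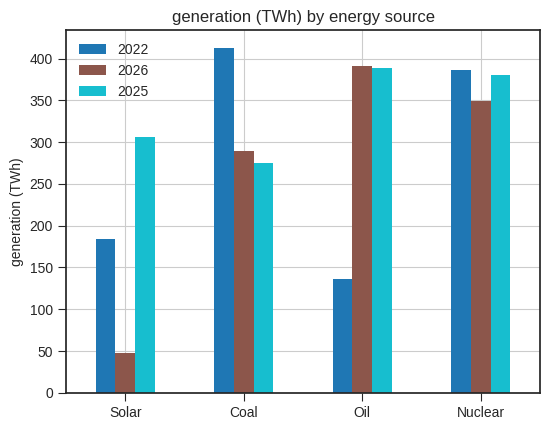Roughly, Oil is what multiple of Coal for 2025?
≈ 1.6×

Oil ≈ 400, Coal ≈ 250; 400/250 ≈ 1.6.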